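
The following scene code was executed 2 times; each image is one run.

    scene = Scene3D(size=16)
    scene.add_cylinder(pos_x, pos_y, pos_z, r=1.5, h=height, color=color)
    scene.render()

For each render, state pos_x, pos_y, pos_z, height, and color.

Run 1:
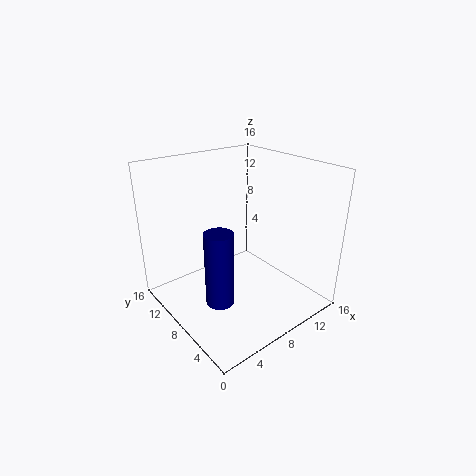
pos_x = 4
pos_y = 6
pos_z = 2.5
height = 8
color = 'navy'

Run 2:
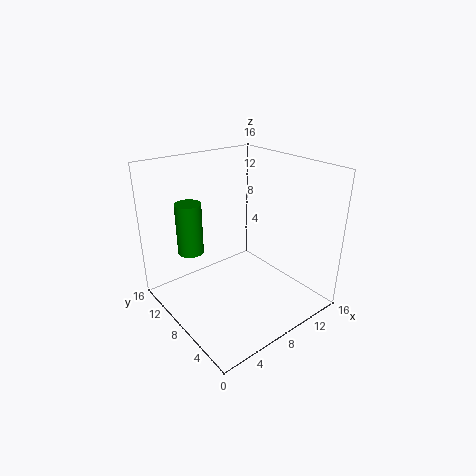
pos_x = 4.5
pos_y = 12.5
pos_z = 5.5
height = 6
color = 'green'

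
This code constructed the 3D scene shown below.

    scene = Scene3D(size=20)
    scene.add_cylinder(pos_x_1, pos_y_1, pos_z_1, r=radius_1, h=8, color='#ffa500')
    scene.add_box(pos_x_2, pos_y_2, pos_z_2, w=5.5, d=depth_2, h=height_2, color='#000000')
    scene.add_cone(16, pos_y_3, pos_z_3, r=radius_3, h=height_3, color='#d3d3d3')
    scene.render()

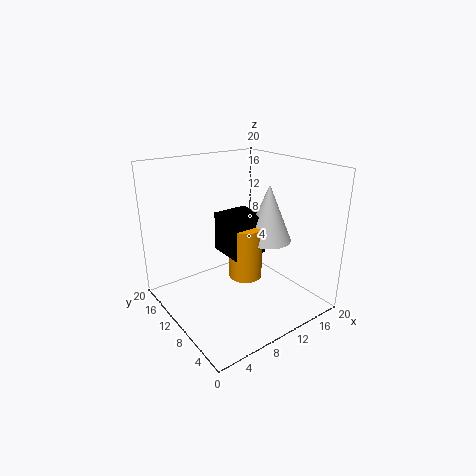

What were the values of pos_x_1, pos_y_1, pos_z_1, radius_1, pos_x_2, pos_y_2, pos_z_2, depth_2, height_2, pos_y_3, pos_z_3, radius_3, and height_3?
pos_x_1 = 12.5; pos_y_1 = 11.5; pos_z_1 = 2.5; radius_1 = 2.5; pos_x_2 = 10; pos_y_2 = 10.5; pos_z_2 = 6; depth_2 = 5.5; height_2 = 6; pos_y_3 = 10.5; pos_z_3 = 8; radius_3 = 3.5; height_3 = 8.5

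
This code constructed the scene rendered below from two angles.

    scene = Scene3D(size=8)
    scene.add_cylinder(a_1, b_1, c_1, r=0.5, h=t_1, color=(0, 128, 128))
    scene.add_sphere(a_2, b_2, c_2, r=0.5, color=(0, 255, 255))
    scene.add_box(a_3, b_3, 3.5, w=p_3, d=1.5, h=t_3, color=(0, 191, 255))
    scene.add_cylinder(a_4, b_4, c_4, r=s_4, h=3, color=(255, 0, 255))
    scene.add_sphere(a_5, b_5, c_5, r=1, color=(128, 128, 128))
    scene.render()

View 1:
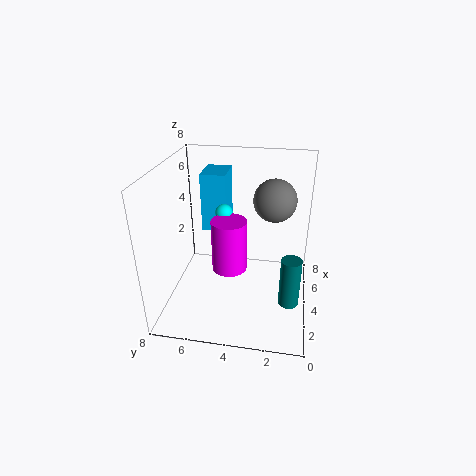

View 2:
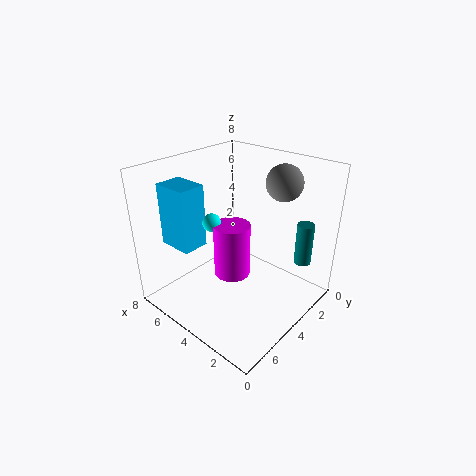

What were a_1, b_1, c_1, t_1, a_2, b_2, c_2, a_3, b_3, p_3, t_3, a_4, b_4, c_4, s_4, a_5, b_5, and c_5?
a_1 = 1.5, b_1 = 1, c_1 = 2, t_1 = 2.5, a_2 = 5, b_2 = 5, c_2 = 5, a_3 = 5.5, b_3 = 5, p_3 = 2, t_3 = 3.5, a_4 = 4, b_4 = 4.5, c_4 = 2, s_4 = 1, a_5 = 2.5, b_5 = 2, c_5 = 7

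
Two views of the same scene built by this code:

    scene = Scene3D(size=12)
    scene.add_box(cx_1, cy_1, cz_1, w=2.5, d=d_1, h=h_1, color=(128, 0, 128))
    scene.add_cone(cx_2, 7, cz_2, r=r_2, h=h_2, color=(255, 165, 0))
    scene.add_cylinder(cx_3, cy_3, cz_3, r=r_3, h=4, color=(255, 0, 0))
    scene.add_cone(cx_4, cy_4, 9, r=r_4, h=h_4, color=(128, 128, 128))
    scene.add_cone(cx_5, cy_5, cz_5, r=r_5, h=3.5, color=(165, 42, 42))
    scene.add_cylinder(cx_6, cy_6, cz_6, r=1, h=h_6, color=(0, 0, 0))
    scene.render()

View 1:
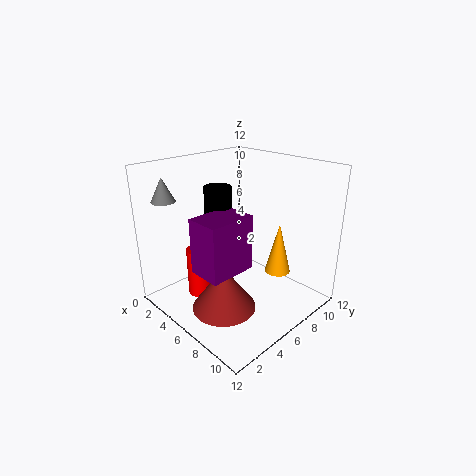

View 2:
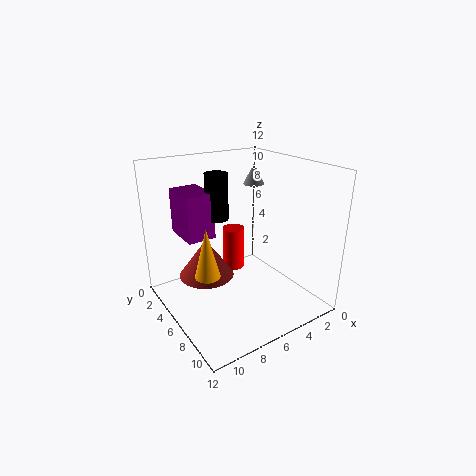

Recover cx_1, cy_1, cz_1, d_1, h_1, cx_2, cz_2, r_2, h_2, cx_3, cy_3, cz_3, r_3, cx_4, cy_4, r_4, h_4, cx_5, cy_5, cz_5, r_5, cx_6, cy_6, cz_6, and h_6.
cx_1 = 7, cy_1 = 0.5, cz_1 = 5.5, d_1 = 3.5, h_1 = 4, cx_2 = 9.5, cz_2 = 4, r_2 = 1, h_2 = 4, cx_3 = 4.5, cy_3 = 3, cz_3 = 1.5, r_3 = 1, cx_4 = 1.5, cy_4 = 2, r_4 = 1, h_4 = 2, cx_5 = 7.5, cy_5 = 3, cz_5 = 1.5, r_5 = 2.5, cx_6 = 6.5, cy_6 = 3.5, cz_6 = 7, h_6 = 4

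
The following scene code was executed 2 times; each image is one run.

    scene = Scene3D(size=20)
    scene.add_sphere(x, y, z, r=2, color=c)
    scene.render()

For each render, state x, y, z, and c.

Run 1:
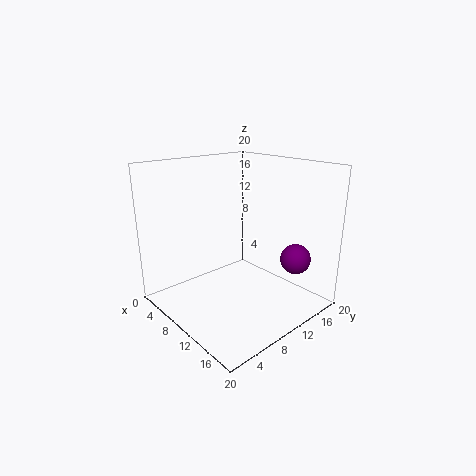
x = 17; y = 14; z = 8; c = 'purple'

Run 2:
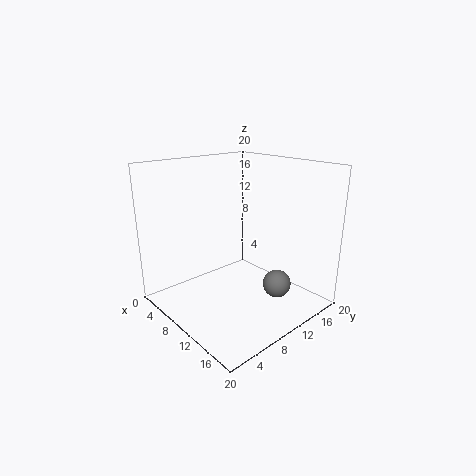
x = 14; y = 14; z = 3; c = 'gray'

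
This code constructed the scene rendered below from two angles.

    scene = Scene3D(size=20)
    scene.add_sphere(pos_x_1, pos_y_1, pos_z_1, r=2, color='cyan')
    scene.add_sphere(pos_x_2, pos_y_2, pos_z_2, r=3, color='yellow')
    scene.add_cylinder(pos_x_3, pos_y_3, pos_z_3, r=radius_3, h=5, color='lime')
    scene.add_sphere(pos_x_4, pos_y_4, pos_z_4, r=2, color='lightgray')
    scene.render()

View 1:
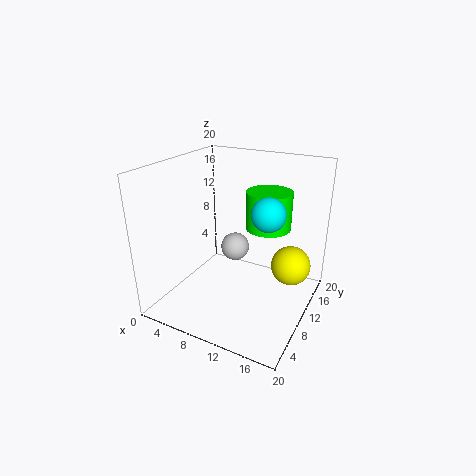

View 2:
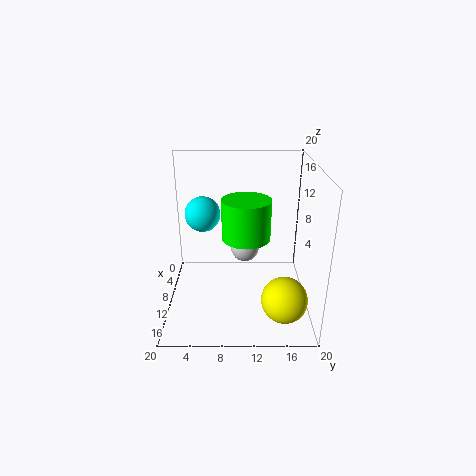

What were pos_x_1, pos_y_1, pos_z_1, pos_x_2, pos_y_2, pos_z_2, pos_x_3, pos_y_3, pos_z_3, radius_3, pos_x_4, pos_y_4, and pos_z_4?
pos_x_1 = 16, pos_y_1 = 6, pos_z_1 = 16, pos_x_2 = 16, pos_y_2 = 16, pos_z_2 = 4, pos_x_3 = 14, pos_y_3 = 11, pos_z_3 = 12, radius_3 = 3, pos_x_4 = 9, pos_y_4 = 11, pos_z_4 = 8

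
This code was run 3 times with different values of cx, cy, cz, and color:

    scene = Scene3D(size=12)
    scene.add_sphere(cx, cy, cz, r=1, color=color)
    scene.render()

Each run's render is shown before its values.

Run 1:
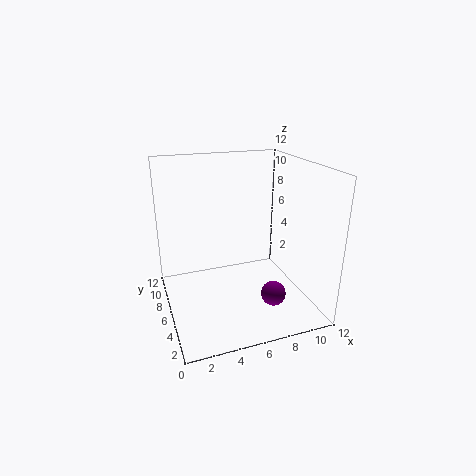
cx = 8
cy = 3
cz = 2
color = 'purple'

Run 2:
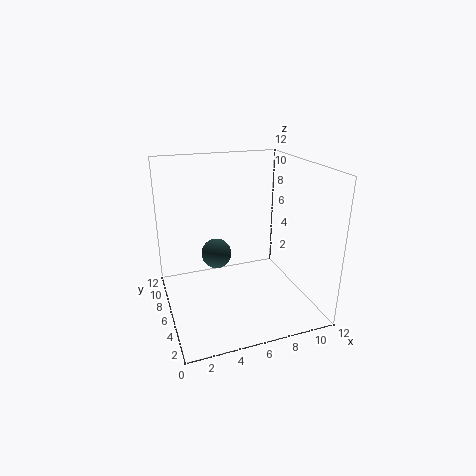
cx = 3
cy = 2
cz = 7
color = 'darkslategray'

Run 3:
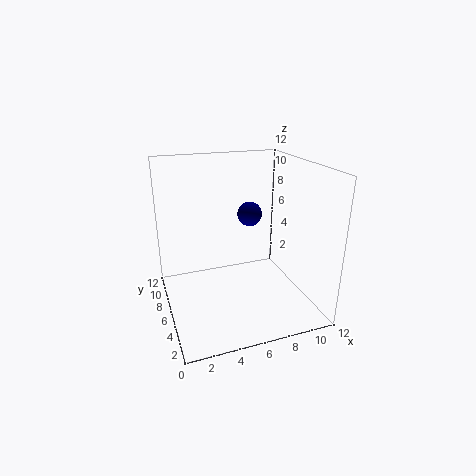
cx = 7
cy = 6
cz = 8
color = 'navy'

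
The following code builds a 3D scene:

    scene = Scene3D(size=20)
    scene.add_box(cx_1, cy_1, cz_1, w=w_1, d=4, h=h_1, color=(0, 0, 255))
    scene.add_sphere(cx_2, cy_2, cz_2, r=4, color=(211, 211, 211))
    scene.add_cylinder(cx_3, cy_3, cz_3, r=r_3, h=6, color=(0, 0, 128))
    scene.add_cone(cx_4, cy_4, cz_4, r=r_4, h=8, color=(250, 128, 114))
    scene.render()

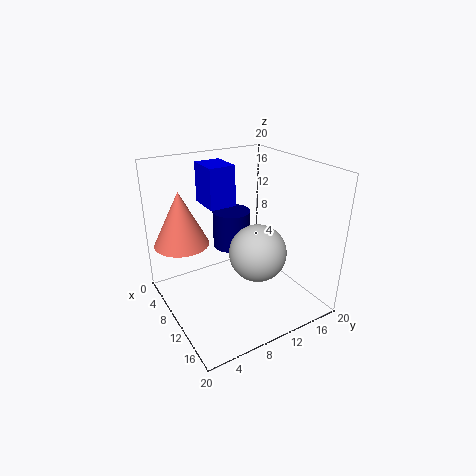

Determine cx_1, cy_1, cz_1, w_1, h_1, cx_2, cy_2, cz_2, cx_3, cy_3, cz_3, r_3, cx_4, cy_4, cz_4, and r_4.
cx_1 = 1, cy_1 = 8, cz_1 = 13, w_1 = 5, h_1 = 6, cx_2 = 12, cy_2 = 12, cz_2 = 8, cx_3 = 3, cy_3 = 13, cz_3 = 5, r_3 = 3, cx_4 = 4, cy_4 = 4, cz_4 = 8, r_4 = 4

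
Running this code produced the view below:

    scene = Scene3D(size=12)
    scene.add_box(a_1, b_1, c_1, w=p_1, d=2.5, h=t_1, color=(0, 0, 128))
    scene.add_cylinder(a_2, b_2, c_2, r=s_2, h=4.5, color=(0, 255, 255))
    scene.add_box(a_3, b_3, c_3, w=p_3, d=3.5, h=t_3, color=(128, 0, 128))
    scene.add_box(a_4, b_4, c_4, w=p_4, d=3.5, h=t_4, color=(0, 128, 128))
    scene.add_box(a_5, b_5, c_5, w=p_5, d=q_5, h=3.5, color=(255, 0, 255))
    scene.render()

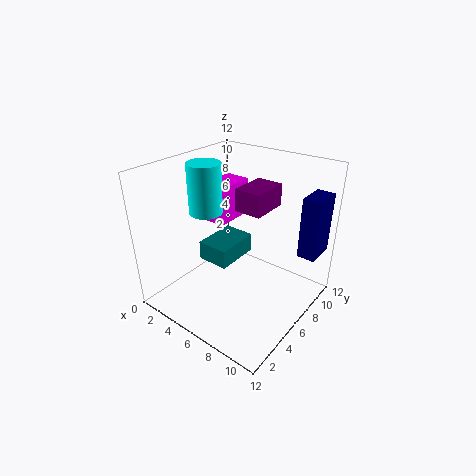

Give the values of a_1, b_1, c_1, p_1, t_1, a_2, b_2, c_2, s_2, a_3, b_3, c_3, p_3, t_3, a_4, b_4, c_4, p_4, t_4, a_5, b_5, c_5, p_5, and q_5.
a_1 = 10.5; b_1 = 8; c_1 = 5; p_1 = 1.5; t_1 = 5; a_2 = 2; b_2 = 6.5; c_2 = 7; s_2 = 1.5; a_3 = 4.5; b_3 = 7.5; c_3 = 7.5; p_3 = 2.5; t_3 = 2; a_4 = 4.5; b_4 = 3; c_4 = 5; p_4 = 2.5; t_4 = 1.5; a_5 = 0.5; b_5 = 7.5; c_5 = 5.5; p_5 = 2.5; q_5 = 4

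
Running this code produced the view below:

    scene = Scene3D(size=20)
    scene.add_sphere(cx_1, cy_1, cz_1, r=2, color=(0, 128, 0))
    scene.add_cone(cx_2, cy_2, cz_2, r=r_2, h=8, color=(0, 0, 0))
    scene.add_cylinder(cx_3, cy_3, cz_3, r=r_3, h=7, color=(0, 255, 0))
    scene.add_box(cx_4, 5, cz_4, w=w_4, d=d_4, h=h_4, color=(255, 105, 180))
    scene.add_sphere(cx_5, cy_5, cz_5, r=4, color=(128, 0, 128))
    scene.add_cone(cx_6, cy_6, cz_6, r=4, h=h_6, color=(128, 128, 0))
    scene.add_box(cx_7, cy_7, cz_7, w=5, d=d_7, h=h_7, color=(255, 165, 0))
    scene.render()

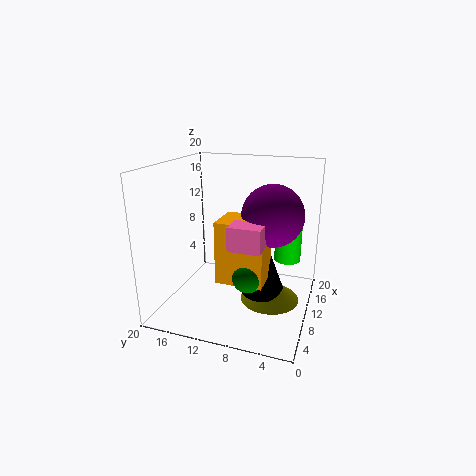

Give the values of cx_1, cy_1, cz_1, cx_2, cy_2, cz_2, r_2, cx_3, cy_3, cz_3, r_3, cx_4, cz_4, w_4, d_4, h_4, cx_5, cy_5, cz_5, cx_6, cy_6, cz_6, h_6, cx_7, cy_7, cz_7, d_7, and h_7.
cx_1 = 5; cy_1 = 7; cz_1 = 7; cx_2 = 9; cy_2 = 6; cz_2 = 3; r_2 = 3; cx_3 = 16; cy_3 = 4; cz_3 = 5; r_3 = 2; cx_4 = 3; cz_4 = 11; w_4 = 3; d_4 = 4; h_4 = 3; cx_5 = 9; cy_5 = 5; cz_5 = 14; cx_6 = 9; cy_6 = 5; cz_6 = 2; h_6 = 3; cx_7 = 4; cy_7 = 5; cz_7 = 6; d_7 = 6; h_7 = 8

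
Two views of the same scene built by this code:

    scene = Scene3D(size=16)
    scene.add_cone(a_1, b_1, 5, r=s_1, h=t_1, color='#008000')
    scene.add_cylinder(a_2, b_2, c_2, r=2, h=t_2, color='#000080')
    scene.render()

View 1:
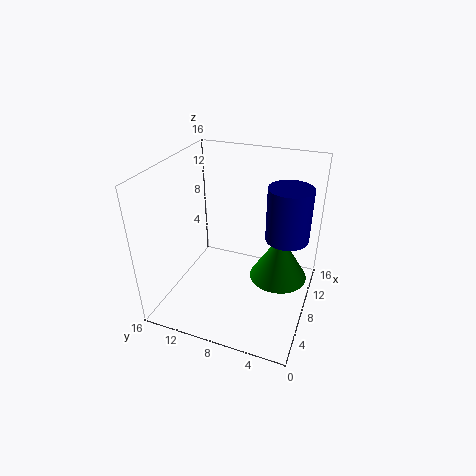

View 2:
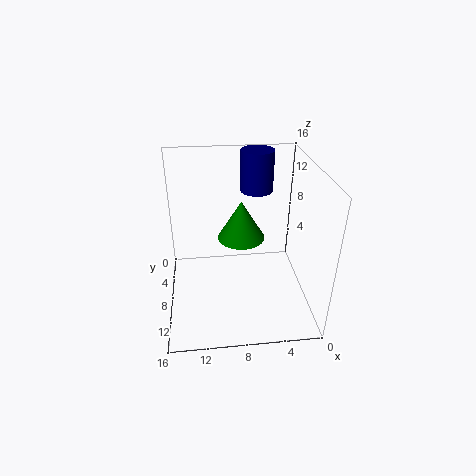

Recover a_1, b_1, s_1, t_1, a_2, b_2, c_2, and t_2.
a_1 = 7, b_1 = 3, s_1 = 3, t_1 = 5, a_2 = 5, b_2 = 2, c_2 = 11, t_2 = 5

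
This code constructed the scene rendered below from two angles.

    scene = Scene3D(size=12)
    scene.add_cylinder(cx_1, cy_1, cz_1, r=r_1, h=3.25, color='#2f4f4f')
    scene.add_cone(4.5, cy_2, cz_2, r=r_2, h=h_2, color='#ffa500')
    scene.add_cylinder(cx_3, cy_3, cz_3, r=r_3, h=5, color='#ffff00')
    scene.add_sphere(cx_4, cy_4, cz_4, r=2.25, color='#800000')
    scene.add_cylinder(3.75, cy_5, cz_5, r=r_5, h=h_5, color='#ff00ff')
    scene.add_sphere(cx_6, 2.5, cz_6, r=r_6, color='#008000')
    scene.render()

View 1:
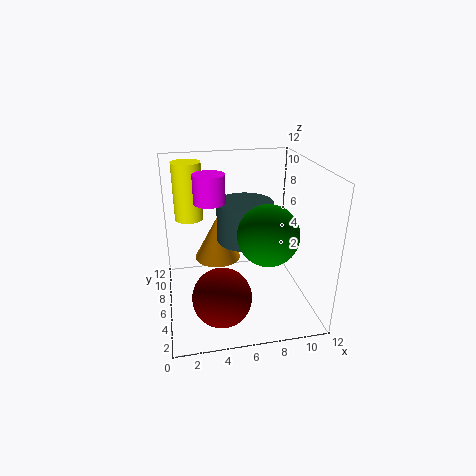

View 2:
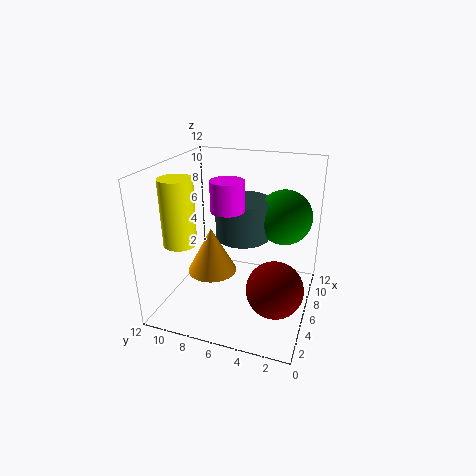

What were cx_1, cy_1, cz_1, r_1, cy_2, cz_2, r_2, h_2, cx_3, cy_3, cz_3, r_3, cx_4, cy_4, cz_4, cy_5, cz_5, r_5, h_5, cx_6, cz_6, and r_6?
cx_1 = 6.5, cy_1 = 5.75, cz_1 = 6, r_1 = 2.25, cy_2 = 7.75, cz_2 = 3.5, r_2 = 2, h_2 = 3.75, cx_3 = 2.25, cy_3 = 9.25, cz_3 = 6.75, r_3 = 1.25, cx_4 = 4, cy_4 = 2.25, cz_4 = 3, cy_5 = 6, cz_5 = 9.25, r_5 = 1.25, h_5 = 2.25, cx_6 = 7.5, cz_6 = 7.75, r_6 = 2.25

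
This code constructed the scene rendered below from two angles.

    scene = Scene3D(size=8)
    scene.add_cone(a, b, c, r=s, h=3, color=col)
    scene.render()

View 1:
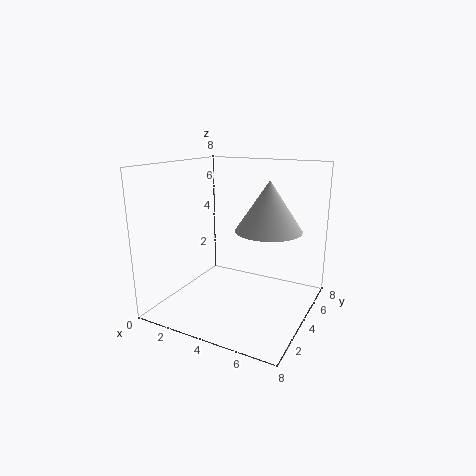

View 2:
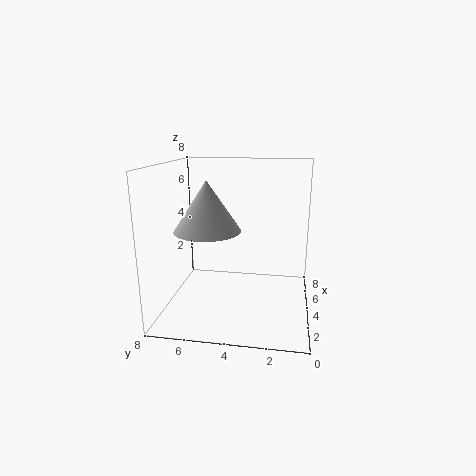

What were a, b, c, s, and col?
a = 5, b = 6, c = 4, s = 2, col = 'lightgray'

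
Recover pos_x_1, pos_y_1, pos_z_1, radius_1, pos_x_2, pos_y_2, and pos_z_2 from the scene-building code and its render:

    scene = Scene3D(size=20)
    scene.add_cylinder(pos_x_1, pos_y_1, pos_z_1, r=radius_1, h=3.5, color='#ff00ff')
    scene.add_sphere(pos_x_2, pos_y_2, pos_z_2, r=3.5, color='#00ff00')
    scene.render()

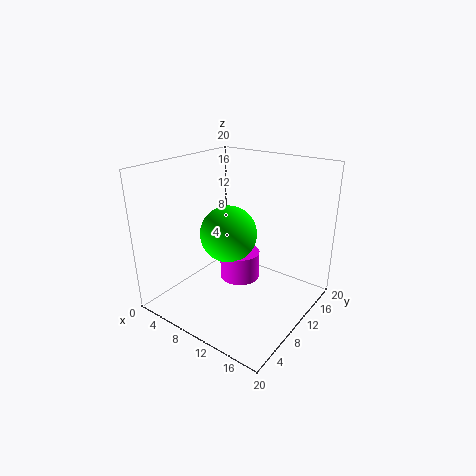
pos_x_1 = 12.5, pos_y_1 = 7, pos_z_1 = 6.5, radius_1 = 2.5, pos_x_2 = 11.5, pos_y_2 = 6, pos_z_2 = 12.5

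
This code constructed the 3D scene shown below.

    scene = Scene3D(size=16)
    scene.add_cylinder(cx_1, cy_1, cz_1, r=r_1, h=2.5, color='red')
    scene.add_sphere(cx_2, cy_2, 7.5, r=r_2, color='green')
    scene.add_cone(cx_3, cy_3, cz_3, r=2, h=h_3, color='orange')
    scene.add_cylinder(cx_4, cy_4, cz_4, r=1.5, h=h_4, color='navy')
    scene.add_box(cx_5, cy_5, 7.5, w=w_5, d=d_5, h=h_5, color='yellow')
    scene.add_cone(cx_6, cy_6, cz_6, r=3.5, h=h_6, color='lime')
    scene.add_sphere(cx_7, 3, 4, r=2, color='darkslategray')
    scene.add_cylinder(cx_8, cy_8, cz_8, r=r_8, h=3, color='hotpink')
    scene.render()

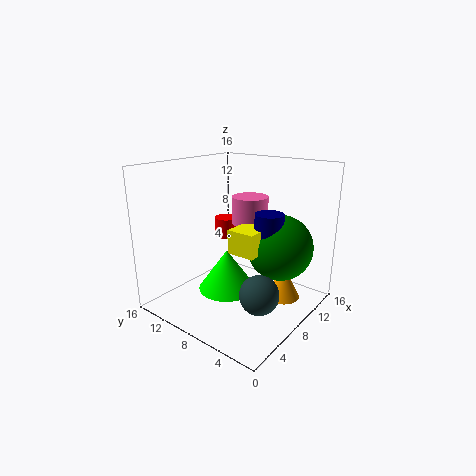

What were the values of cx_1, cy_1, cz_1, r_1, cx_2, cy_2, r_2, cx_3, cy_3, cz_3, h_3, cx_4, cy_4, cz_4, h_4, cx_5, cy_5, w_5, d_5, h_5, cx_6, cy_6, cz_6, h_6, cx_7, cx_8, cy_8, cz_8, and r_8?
cx_1 = 12, cy_1 = 13, cz_1 = 6, r_1 = 1.5, cx_2 = 9.5, cy_2 = 3.5, r_2 = 3.5, cx_3 = 11.5, cy_3 = 4, cz_3 = 0.5, h_3 = 4, cx_4 = 8, cy_4 = 4, cz_4 = 8.5, h_4 = 3, cx_5 = 5, cy_5 = 4, w_5 = 3.5, d_5 = 3, h_5 = 2.5, cx_6 = 9, cy_6 = 10.5, cz_6 = 0.5, h_6 = 5, cx_7 = 5, cx_8 = 9.5, cy_8 = 7.5, cz_8 = 9.5, r_8 = 2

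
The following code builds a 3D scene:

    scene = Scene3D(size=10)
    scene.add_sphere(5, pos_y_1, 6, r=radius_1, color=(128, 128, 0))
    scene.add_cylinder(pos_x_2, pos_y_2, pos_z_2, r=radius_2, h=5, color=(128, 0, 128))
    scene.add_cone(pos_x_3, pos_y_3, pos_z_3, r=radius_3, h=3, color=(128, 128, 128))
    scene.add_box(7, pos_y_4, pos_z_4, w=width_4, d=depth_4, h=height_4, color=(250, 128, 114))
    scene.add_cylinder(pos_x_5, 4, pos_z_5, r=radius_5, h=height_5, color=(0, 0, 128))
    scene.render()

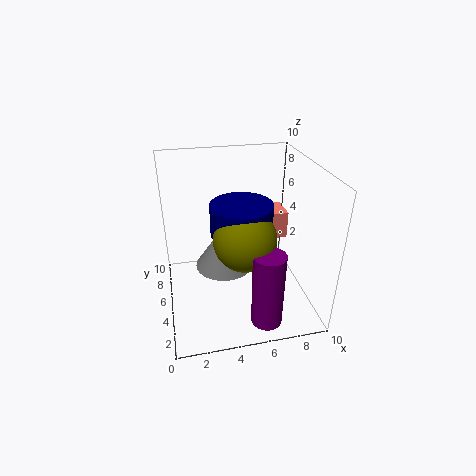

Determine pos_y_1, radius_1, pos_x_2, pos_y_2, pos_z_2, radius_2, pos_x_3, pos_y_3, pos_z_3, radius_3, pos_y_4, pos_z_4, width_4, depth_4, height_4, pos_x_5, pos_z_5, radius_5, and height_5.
pos_y_1 = 3; radius_1 = 2; pos_x_2 = 6; pos_y_2 = 1; pos_z_2 = 1; radius_2 = 1; pos_x_3 = 4; pos_y_3 = 5; pos_z_3 = 3; radius_3 = 2; pos_y_4 = 6; pos_z_4 = 4; width_4 = 2; depth_4 = 2; height_4 = 2; pos_x_5 = 5; pos_z_5 = 6; radius_5 = 2; height_5 = 2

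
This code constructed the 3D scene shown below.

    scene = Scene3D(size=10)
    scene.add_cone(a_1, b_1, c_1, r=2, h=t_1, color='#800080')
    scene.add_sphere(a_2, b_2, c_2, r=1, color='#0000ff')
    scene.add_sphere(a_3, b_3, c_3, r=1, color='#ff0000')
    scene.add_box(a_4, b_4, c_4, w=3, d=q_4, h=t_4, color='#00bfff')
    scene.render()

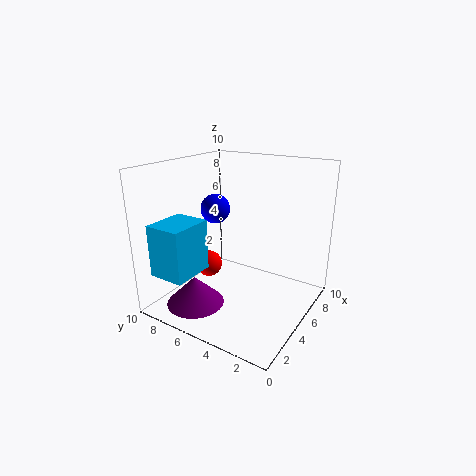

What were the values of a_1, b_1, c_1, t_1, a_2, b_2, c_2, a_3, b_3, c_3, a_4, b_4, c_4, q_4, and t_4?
a_1 = 2.5; b_1 = 7; c_1 = 0.5; t_1 = 2; a_2 = 4.5; b_2 = 6.5; c_2 = 7; a_3 = 5.5; b_3 = 8; c_3 = 2; a_4 = 0.5; b_4 = 6.5; c_4 = 3; q_4 = 2.5; t_4 = 3.5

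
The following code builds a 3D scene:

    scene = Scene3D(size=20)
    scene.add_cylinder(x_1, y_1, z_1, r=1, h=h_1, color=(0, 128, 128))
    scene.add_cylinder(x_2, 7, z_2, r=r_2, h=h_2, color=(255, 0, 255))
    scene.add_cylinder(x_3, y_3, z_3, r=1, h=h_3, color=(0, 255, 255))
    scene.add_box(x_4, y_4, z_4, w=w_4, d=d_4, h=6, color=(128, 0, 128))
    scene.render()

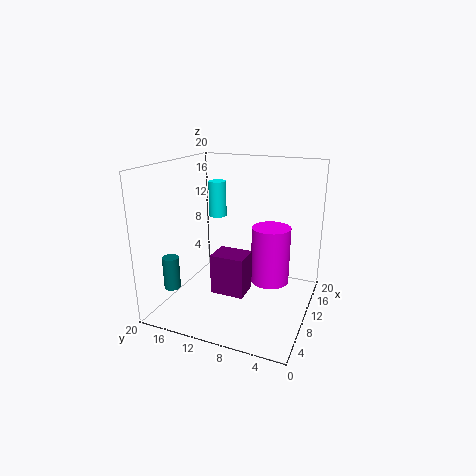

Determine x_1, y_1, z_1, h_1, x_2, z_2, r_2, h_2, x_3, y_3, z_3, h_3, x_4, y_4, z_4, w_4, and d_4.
x_1 = 1
y_1 = 15
z_1 = 6
h_1 = 4
x_2 = 16
z_2 = 1
r_2 = 3
h_2 = 9
x_3 = 4
y_3 = 10
z_3 = 15
h_3 = 4
x_4 = 9
y_4 = 9
z_4 = 1
w_4 = 4
d_4 = 5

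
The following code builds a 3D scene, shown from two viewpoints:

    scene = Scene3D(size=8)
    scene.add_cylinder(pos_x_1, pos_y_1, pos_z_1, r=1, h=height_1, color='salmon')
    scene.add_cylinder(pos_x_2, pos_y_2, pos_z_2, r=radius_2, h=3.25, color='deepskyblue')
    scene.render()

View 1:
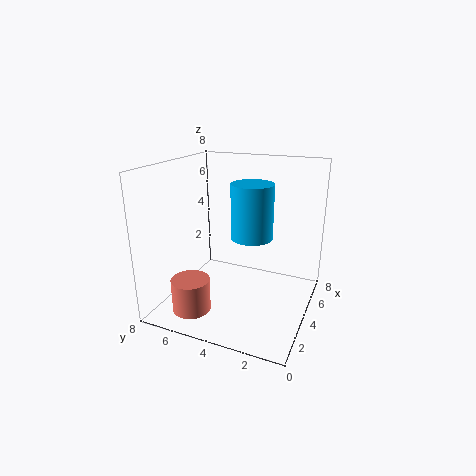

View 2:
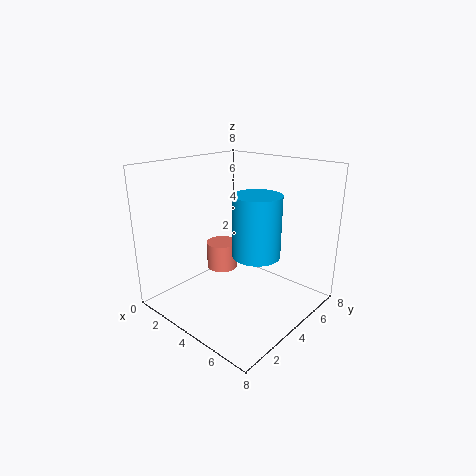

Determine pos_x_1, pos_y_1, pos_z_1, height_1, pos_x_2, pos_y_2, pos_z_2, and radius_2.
pos_x_1 = 1.25
pos_y_1 = 5.5
pos_z_1 = 0.75
height_1 = 1.75
pos_x_2 = 5.5
pos_y_2 = 3.75
pos_z_2 = 3.5
radius_2 = 1.25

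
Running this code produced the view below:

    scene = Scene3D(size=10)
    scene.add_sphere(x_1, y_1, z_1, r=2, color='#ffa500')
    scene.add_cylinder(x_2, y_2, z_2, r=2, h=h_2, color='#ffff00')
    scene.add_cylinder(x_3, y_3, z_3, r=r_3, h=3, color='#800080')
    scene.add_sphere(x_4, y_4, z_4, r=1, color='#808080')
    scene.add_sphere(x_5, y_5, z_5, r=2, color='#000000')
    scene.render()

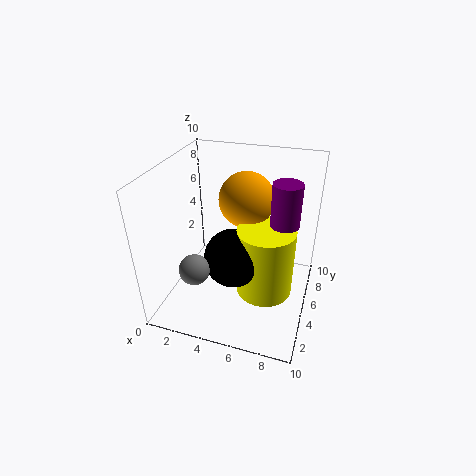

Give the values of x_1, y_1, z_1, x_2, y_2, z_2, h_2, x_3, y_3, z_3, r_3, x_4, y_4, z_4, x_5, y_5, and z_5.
x_1 = 5; y_1 = 7; z_1 = 7; x_2 = 7; y_2 = 5; z_2 = 1; h_2 = 5; x_3 = 8; y_3 = 6; z_3 = 6; r_3 = 1; x_4 = 3; y_4 = 2; z_4 = 4; x_5 = 5; y_5 = 4; z_5 = 4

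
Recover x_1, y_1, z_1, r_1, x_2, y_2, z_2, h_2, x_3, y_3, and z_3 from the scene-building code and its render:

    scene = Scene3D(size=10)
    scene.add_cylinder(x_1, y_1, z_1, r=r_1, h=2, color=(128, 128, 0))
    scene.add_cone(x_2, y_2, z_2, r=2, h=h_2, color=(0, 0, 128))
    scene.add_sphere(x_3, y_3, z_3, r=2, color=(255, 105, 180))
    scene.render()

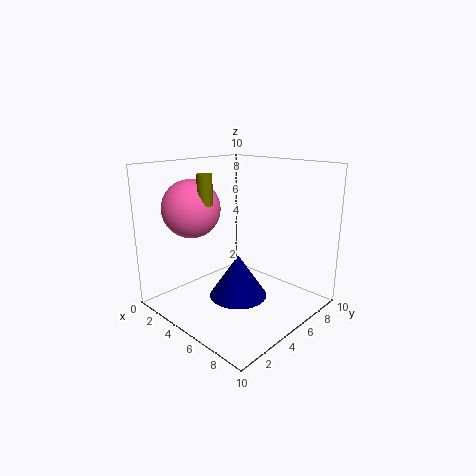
x_1 = 4
y_1 = 3
z_1 = 7.5
r_1 = 0.5
x_2 = 5.5
y_2 = 4.5
z_2 = 1
h_2 = 3
x_3 = 2.5
y_3 = 3
z_3 = 7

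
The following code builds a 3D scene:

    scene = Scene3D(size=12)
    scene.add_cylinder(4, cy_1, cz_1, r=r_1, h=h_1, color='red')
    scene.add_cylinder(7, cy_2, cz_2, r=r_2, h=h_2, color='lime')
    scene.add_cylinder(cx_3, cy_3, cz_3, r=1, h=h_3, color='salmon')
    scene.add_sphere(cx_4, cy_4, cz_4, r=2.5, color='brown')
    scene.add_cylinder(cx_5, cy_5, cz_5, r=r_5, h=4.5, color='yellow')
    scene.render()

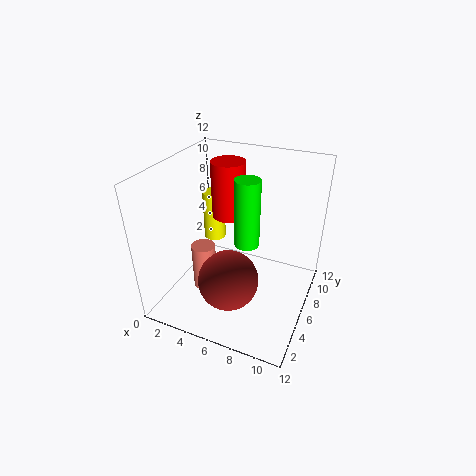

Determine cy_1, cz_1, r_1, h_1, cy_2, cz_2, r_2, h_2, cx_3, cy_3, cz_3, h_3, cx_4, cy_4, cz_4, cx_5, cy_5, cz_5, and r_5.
cy_1 = 8.5
cz_1 = 6.5
r_1 = 1.5
h_1 = 5
cy_2 = 5.5
cz_2 = 6
r_2 = 1
h_2 = 5.5
cx_3 = 3.5
cy_3 = 4.5
cz_3 = 1.5
h_3 = 4
cx_4 = 6
cy_4 = 4
cz_4 = 3
cx_5 = 2.5
cy_5 = 8.5
cz_5 = 4
r_5 = 1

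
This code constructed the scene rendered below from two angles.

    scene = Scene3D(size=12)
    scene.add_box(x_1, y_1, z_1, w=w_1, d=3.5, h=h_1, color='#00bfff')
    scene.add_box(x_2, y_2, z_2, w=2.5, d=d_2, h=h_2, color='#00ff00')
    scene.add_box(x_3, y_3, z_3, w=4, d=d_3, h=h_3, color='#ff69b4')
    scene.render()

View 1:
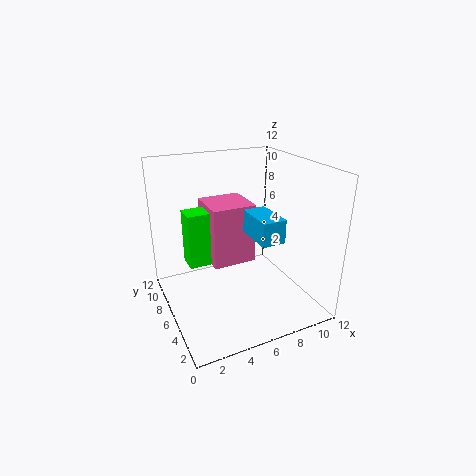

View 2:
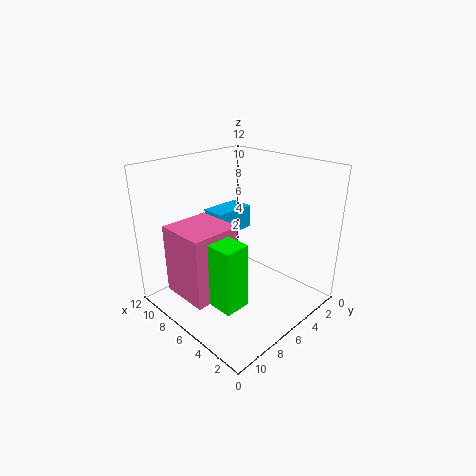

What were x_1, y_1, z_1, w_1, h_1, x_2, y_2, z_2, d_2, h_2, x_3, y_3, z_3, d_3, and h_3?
x_1 = 7, y_1 = 3.5, z_1 = 6, w_1 = 2, h_1 = 2, x_2 = 2.5, y_2 = 8.5, z_2 = 2.5, d_2 = 2, h_2 = 5, x_3 = 4.5, y_3 = 7.5, z_3 = 2.5, d_3 = 4, h_3 = 5.5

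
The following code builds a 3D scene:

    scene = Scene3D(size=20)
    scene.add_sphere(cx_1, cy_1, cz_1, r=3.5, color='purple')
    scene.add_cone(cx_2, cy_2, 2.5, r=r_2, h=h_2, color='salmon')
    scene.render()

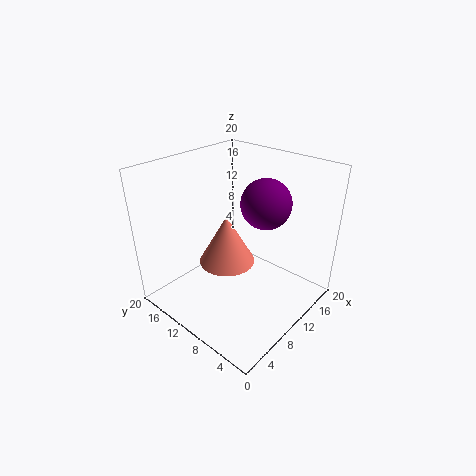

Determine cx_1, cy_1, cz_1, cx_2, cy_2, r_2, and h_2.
cx_1 = 13.5
cy_1 = 8
cz_1 = 14.5
cx_2 = 13
cy_2 = 15
r_2 = 4.5
h_2 = 8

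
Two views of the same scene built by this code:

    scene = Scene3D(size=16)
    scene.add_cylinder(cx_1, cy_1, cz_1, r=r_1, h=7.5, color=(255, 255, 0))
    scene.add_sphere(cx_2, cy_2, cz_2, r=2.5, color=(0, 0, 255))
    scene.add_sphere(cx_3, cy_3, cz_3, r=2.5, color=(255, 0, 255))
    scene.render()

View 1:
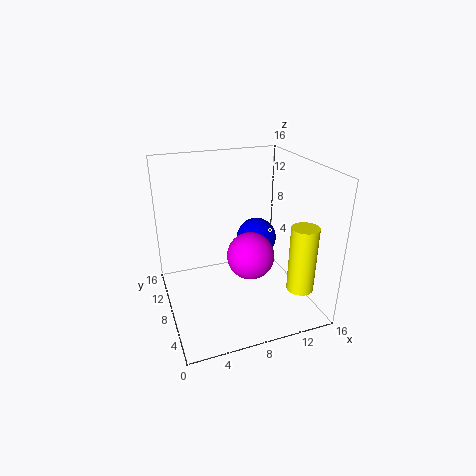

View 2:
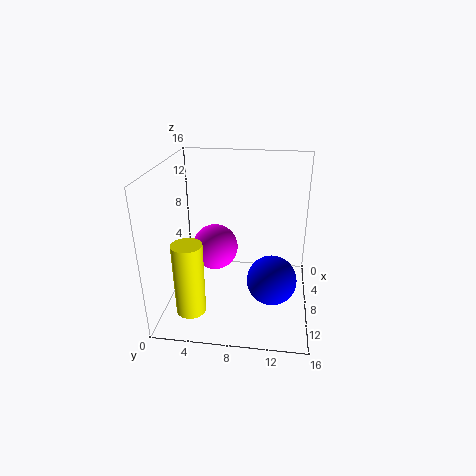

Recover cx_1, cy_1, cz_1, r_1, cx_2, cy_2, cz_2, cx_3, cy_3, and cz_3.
cx_1 = 14, cy_1 = 4, cz_1 = 2.5, r_1 = 1.5, cx_2 = 12, cy_2 = 12, cz_2 = 5.5, cx_3 = 8.5, cy_3 = 5.5, cz_3 = 7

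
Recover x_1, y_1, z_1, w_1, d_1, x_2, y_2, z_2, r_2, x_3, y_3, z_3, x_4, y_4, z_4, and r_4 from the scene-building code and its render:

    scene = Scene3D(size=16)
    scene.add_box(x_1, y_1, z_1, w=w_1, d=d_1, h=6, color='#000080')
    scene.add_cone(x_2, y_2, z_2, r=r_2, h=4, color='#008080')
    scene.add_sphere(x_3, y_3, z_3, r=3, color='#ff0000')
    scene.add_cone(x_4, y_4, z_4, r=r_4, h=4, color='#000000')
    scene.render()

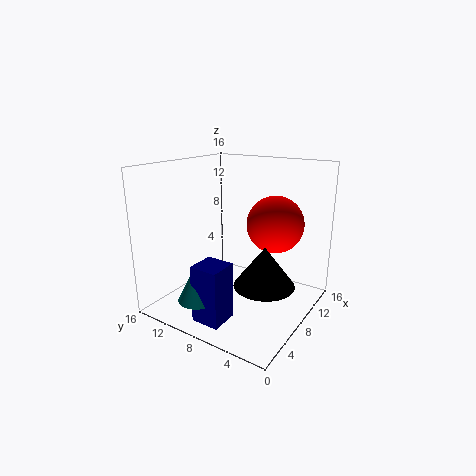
x_1 = 1; y_1 = 6; z_1 = 1; w_1 = 3; d_1 = 3; x_2 = 2; y_2 = 9; z_2 = 3; r_2 = 2; x_3 = 9; y_3 = 4; z_3 = 10; x_4 = 5; y_4 = 3; z_4 = 5; r_4 = 3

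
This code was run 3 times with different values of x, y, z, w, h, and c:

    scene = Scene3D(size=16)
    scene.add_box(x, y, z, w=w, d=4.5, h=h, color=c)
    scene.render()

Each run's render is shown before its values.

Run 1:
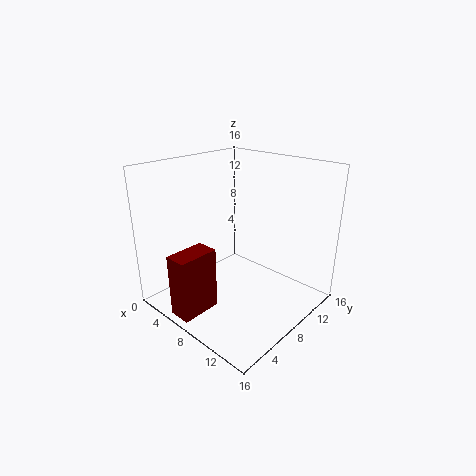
x = 5, y = 0.5, z = 0.5, w = 2.5, h = 7, c = 'maroon'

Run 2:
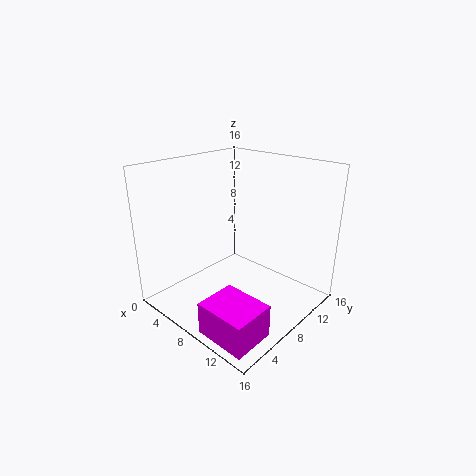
x = 9.5, y = 0.5, z = 0.5, w = 5.5, h = 3.5, c = 'magenta'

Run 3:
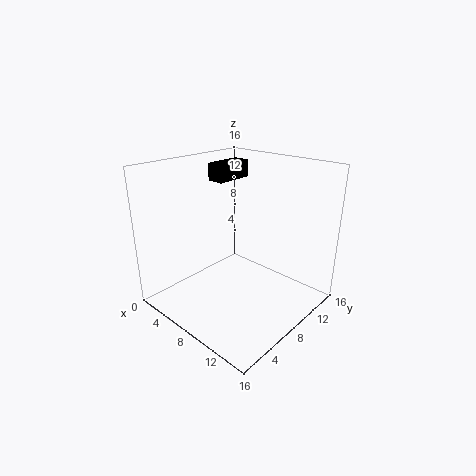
x = 3, y = 8.5, z = 13.5, w = 2, h = 2, c = 'black'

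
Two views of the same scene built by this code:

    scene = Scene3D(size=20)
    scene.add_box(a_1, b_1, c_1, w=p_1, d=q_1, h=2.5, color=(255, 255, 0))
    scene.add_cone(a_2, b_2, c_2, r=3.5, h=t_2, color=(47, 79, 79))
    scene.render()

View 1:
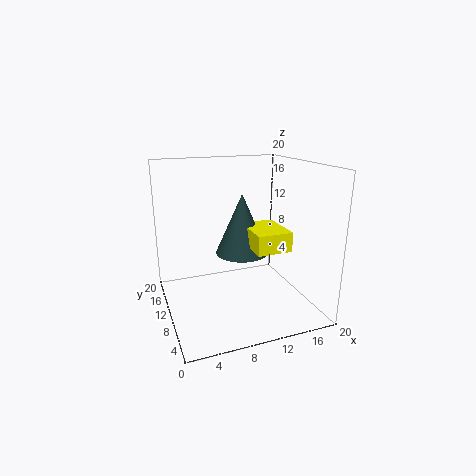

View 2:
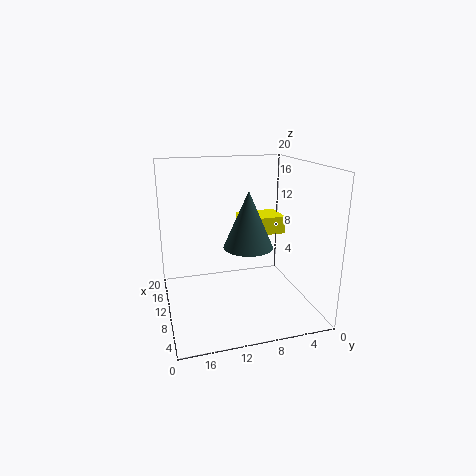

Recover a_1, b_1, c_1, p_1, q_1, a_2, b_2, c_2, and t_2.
a_1 = 10; b_1 = 3; c_1 = 10; p_1 = 4.5; q_1 = 6; a_2 = 10; b_2 = 8.5; c_2 = 8.5; t_2 = 8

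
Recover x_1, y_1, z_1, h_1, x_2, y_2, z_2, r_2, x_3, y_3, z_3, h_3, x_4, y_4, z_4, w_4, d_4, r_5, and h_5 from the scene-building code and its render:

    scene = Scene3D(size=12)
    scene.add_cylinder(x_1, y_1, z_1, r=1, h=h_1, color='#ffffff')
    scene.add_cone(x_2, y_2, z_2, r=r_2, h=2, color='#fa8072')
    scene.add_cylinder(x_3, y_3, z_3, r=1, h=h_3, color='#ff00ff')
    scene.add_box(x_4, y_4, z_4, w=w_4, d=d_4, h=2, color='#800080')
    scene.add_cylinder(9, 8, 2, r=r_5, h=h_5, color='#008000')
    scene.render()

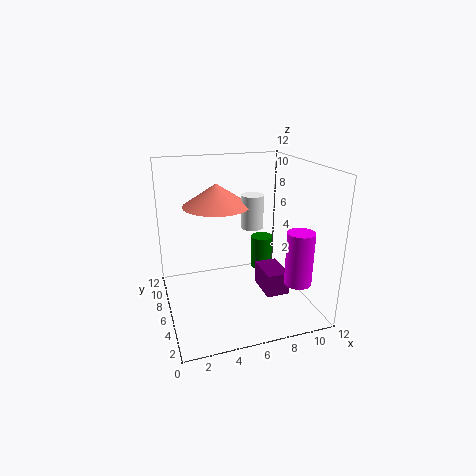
x_1 = 8, y_1 = 8, z_1 = 6, h_1 = 3, x_2 = 5, y_2 = 9, z_2 = 8, r_2 = 3, x_3 = 9, y_3 = 1, z_3 = 4, h_3 = 4, x_4 = 8, y_4 = 4, z_4 = 1, w_4 = 2, d_4 = 3, r_5 = 1, h_5 = 3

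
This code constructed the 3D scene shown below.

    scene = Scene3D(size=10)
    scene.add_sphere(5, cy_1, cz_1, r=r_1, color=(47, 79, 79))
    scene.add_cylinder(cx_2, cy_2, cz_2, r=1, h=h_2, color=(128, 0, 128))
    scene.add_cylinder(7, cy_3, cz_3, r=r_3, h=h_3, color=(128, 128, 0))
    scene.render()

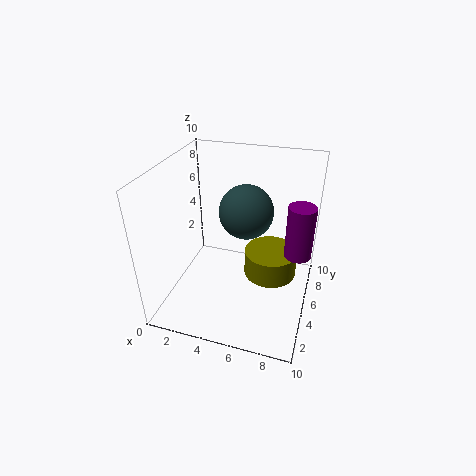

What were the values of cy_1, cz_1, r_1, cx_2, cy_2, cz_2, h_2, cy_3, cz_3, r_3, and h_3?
cy_1 = 7; cz_1 = 6; r_1 = 2; cx_2 = 9; cy_2 = 7; cz_2 = 3; h_2 = 4; cy_3 = 7; cz_3 = 1; r_3 = 2; h_3 = 2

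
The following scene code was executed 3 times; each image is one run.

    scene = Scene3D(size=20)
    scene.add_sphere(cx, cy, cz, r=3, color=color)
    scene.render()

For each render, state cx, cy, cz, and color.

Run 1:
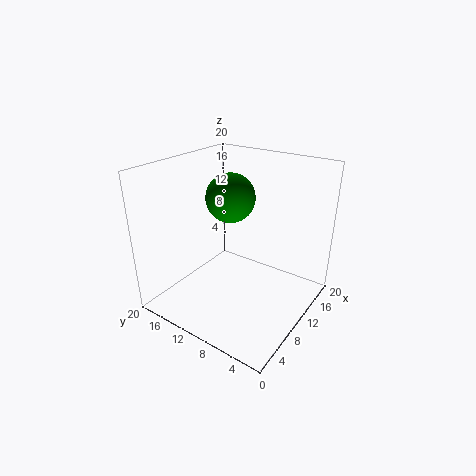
cx = 7; cy = 9; cz = 17; color = 'green'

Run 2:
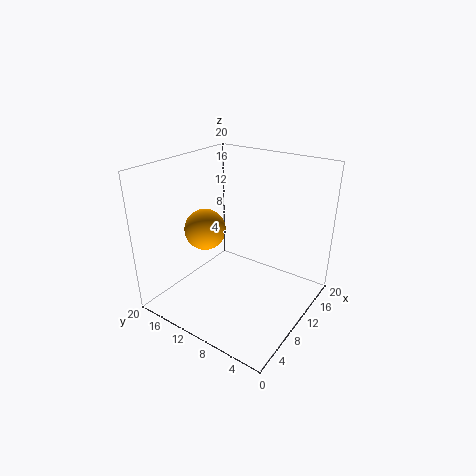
cx = 9.5; cy = 15.5; cz = 10; color = 'orange'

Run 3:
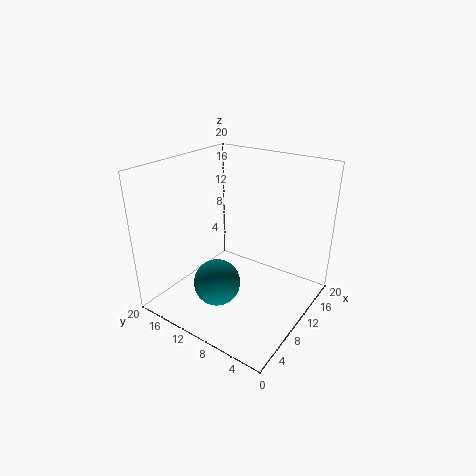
cx = 4.5; cy = 9.5; cz = 6; color = 'teal'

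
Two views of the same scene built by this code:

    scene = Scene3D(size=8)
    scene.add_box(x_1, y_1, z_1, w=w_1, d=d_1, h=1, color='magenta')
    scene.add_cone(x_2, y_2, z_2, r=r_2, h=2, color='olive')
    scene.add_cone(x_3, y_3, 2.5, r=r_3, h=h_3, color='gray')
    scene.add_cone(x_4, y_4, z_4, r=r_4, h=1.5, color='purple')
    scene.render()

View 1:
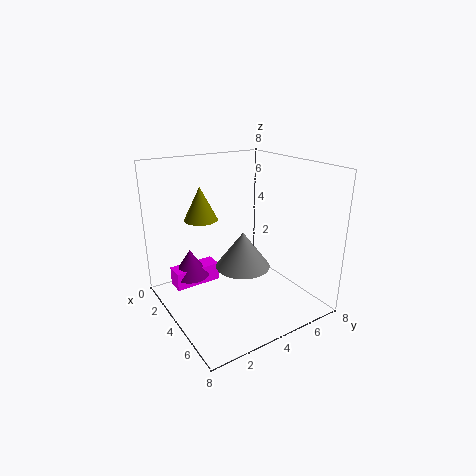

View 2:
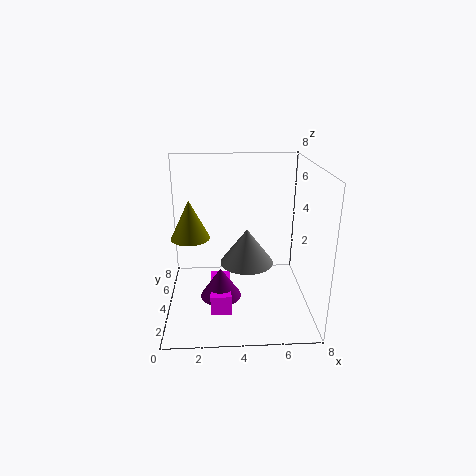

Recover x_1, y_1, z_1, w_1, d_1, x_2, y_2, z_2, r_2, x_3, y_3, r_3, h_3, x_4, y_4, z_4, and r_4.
x_1 = 2.5; y_1 = 0.5; z_1 = 1.5; w_1 = 1; d_1 = 2.5; x_2 = 1.5; y_2 = 3; z_2 = 4.5; r_2 = 1; x_3 = 4.5; y_3 = 4; r_3 = 1.5; h_3 = 2; x_4 = 3; y_4 = 1.5; z_4 = 2; r_4 = 1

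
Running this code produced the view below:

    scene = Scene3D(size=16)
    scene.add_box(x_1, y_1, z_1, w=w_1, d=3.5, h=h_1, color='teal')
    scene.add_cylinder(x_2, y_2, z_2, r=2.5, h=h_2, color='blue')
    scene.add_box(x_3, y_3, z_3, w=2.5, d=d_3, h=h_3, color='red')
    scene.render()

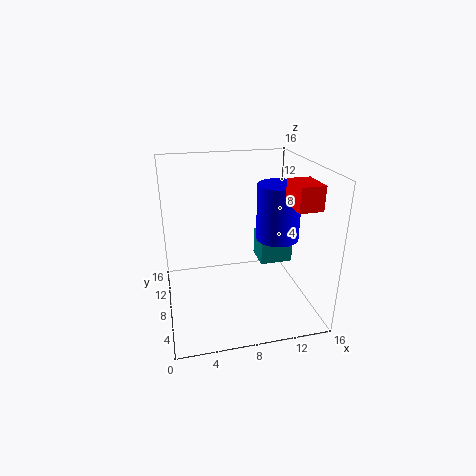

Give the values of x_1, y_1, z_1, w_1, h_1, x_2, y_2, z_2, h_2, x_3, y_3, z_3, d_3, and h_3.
x_1 = 11.5; y_1 = 10; z_1 = 3; w_1 = 4; h_1 = 3.5; x_2 = 13; y_2 = 9; z_2 = 7; h_2 = 6.5; x_3 = 12.5; y_3 = 2.5; z_3 = 12.5; d_3 = 3.5; h_3 = 2.5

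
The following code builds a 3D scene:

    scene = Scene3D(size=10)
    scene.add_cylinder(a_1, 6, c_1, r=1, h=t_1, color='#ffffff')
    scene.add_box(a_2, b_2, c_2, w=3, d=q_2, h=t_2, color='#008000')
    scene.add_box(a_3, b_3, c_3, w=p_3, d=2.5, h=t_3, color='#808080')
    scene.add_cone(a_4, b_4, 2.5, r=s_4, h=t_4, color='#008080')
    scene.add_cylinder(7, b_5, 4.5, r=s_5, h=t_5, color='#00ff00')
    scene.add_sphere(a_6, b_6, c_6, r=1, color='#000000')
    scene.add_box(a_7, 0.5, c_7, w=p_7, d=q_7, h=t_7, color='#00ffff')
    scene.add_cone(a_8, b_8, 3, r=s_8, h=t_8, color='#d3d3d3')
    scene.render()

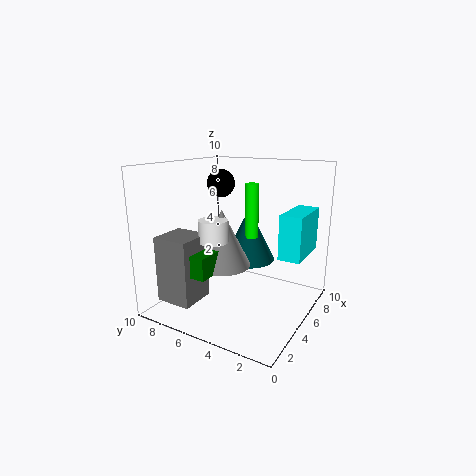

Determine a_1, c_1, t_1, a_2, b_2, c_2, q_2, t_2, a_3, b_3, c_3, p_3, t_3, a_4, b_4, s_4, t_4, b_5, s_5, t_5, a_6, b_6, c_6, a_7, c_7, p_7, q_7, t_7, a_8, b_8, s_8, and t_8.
a_1 = 3.5; c_1 = 5; t_1 = 1.5; a_2 = 1.5; b_2 = 5.5; c_2 = 3; q_2 = 2.5; t_2 = 1.5; a_3 = 1; b_3 = 6.5; c_3 = 1; p_3 = 2.5; t_3 = 4.5; a_4 = 7.5; b_4 = 5.5; s_4 = 2; t_4 = 4; b_5 = 5; s_5 = 0.5; t_5 = 4; a_6 = 6; b_6 = 7; c_6 = 8.5; a_7 = 5; c_7 = 4; p_7 = 3.5; q_7 = 1.5; t_7 = 3; a_8 = 4.5; b_8 = 6; s_8 = 2; t_8 = 4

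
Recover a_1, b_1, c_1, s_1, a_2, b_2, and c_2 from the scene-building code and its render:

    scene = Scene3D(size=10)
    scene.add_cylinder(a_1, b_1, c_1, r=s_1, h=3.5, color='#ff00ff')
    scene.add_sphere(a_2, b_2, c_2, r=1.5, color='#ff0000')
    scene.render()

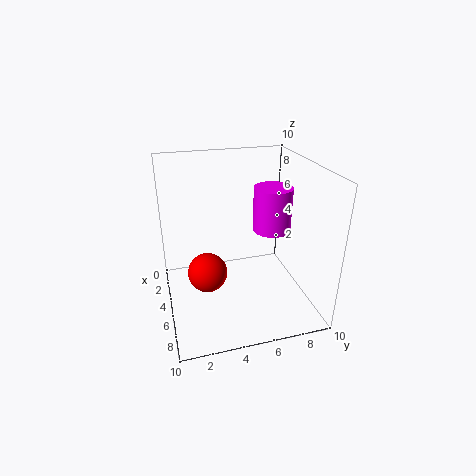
a_1 = 2.5
b_1 = 8.5
c_1 = 4
s_1 = 1.5
a_2 = 3.5
b_2 = 3
c_2 = 1.5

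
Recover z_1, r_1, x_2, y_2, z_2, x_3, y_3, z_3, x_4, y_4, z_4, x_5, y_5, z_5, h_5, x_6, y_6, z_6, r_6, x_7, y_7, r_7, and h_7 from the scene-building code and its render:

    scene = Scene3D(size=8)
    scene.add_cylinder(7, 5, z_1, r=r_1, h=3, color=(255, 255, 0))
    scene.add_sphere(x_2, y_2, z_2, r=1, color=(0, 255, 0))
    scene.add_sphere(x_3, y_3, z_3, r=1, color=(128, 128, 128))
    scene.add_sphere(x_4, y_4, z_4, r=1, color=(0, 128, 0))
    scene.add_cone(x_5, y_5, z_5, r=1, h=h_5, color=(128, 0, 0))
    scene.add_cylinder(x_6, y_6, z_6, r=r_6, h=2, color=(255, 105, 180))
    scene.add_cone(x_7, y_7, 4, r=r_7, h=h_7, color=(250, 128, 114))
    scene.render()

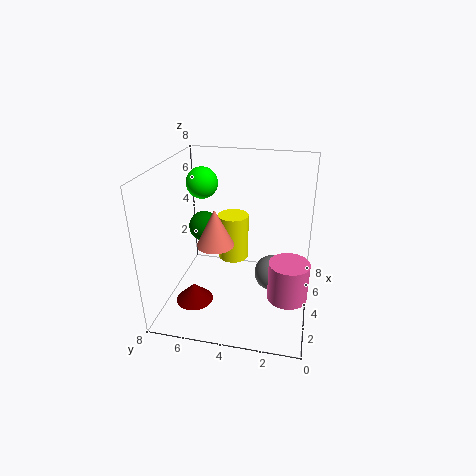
z_1 = 1; r_1 = 1; x_2 = 7; y_2 = 7; z_2 = 6; x_3 = 4; y_3 = 2; z_3 = 2; x_4 = 7; y_4 = 7; z_4 = 3; x_5 = 2; y_5 = 6; z_5 = 1; h_5 = 1; x_6 = 2; y_6 = 1; z_6 = 2; r_6 = 1; x_7 = 3; y_7 = 5; r_7 = 1; h_7 = 2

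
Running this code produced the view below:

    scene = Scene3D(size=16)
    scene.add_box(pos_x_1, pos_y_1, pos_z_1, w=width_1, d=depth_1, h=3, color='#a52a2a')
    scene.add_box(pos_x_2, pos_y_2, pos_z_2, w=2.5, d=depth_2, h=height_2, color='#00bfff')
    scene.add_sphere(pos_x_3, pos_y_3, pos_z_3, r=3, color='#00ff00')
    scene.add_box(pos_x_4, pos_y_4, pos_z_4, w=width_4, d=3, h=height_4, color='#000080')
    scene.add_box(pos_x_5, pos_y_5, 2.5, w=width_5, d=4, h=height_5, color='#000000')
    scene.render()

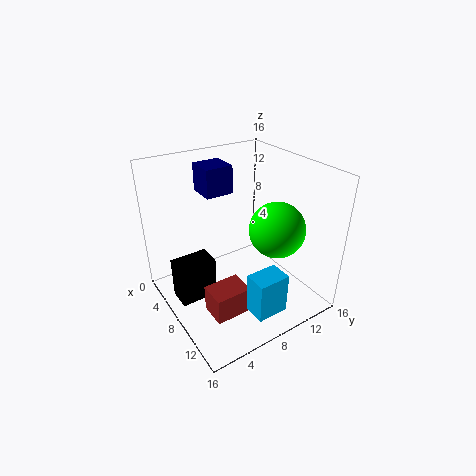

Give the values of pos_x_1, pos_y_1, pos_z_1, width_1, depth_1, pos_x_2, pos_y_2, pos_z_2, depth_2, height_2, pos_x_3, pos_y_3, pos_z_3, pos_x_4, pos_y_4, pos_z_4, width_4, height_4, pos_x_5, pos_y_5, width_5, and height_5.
pos_x_1 = 9
pos_y_1 = 3
pos_z_1 = 1
width_1 = 3
depth_1 = 4
pos_x_2 = 12
pos_y_2 = 6.5
pos_z_2 = 1.5
depth_2 = 3.5
height_2 = 4.5
pos_x_3 = 11
pos_y_3 = 11
pos_z_3 = 9.5
pos_x_4 = 4
pos_y_4 = 5
pos_z_4 = 13
width_4 = 3
height_4 = 3
pos_x_5 = 6.5
pos_y_5 = 0.5
width_5 = 2.5
height_5 = 4.5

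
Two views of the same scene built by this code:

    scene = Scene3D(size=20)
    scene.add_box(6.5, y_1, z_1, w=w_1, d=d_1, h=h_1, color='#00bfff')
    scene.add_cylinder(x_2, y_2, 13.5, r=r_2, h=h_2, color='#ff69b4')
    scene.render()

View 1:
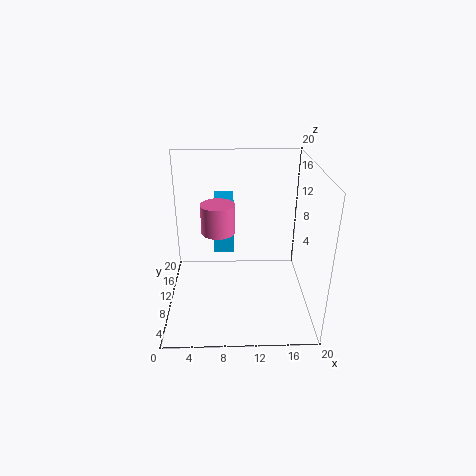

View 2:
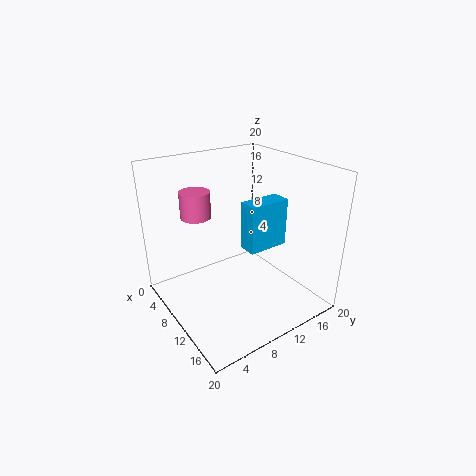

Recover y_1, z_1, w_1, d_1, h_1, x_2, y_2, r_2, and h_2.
y_1 = 13, z_1 = 6, w_1 = 3, d_1 = 6.5, h_1 = 7.5, x_2 = 7.5, y_2 = 5, r_2 = 2, h_2 = 3.5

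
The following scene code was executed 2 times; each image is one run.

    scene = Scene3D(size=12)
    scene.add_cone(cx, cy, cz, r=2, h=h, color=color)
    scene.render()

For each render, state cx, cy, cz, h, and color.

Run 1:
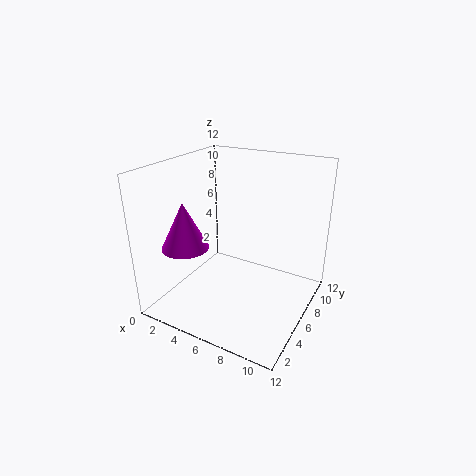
cx = 2, cy = 4, cz = 5, h = 4, color = 'magenta'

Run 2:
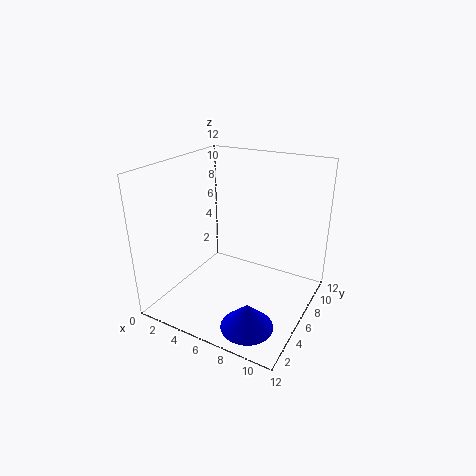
cx = 9, cy = 2, cz = 1, h = 2, color = 'blue'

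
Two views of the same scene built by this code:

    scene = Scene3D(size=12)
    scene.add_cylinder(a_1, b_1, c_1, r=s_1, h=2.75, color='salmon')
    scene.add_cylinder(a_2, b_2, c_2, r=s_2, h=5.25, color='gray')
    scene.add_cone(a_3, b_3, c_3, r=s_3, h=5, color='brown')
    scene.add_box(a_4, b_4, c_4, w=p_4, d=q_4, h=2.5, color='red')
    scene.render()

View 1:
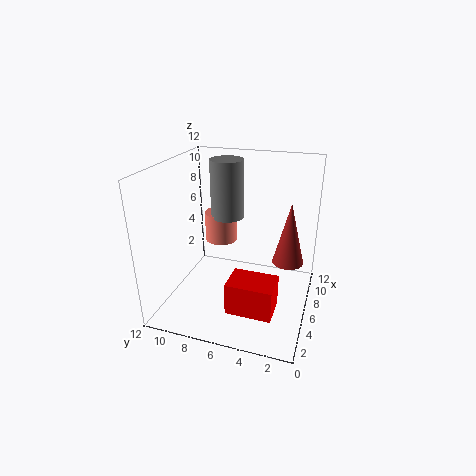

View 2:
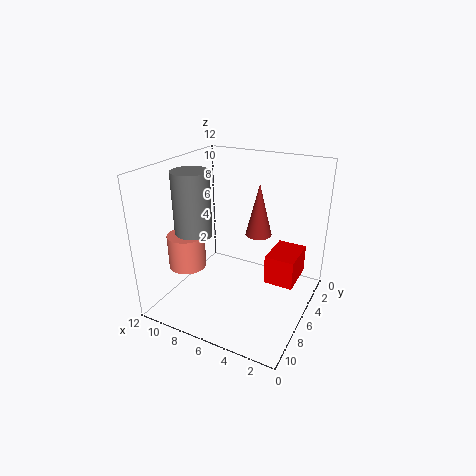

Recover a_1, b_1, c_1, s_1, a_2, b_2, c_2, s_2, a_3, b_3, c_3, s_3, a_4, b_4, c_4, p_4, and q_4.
a_1 = 9.25, b_1 = 8.75, c_1 = 4, s_1 = 1.5, a_2 = 9, b_2 = 8, c_2 = 6.5, s_2 = 1.5, a_3 = 6, b_3 = 1.75, c_3 = 4.5, s_3 = 1.25, a_4 = 1.25, b_4 = 2, c_4 = 2, p_4 = 2.5, q_4 = 3.5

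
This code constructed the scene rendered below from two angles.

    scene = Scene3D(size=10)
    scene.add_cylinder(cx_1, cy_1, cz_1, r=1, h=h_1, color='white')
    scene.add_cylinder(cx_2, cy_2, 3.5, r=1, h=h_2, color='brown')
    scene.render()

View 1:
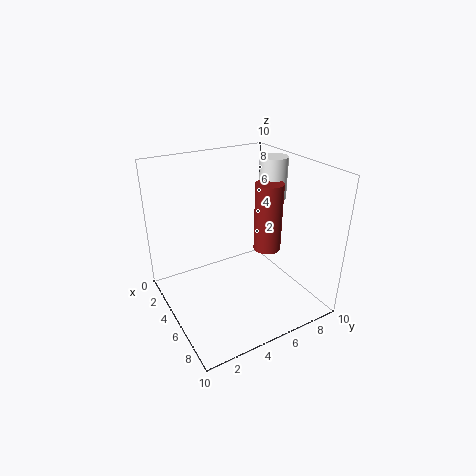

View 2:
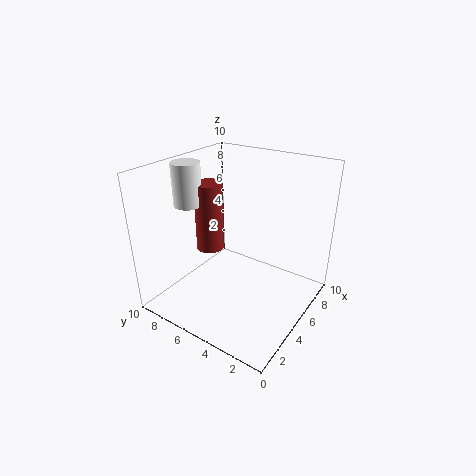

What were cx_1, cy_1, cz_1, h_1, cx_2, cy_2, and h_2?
cx_1 = 4, cy_1 = 8.5, cz_1 = 7, h_1 = 3, cx_2 = 5, cy_2 = 7.5, h_2 = 5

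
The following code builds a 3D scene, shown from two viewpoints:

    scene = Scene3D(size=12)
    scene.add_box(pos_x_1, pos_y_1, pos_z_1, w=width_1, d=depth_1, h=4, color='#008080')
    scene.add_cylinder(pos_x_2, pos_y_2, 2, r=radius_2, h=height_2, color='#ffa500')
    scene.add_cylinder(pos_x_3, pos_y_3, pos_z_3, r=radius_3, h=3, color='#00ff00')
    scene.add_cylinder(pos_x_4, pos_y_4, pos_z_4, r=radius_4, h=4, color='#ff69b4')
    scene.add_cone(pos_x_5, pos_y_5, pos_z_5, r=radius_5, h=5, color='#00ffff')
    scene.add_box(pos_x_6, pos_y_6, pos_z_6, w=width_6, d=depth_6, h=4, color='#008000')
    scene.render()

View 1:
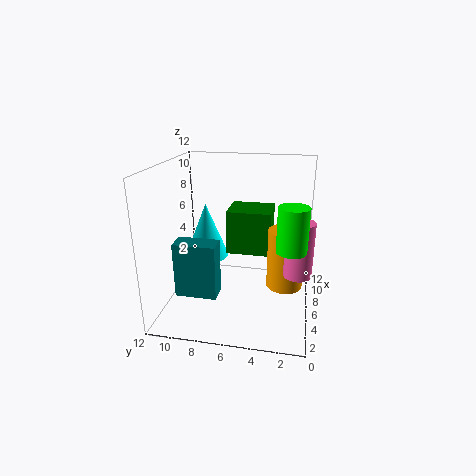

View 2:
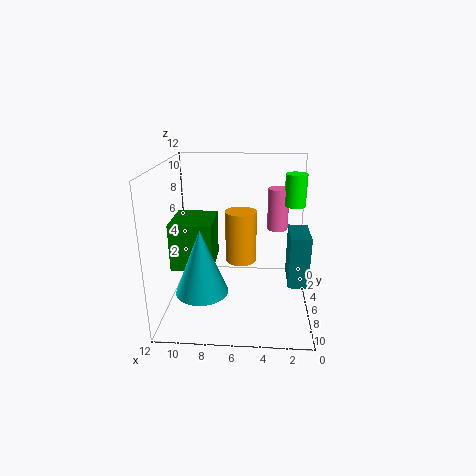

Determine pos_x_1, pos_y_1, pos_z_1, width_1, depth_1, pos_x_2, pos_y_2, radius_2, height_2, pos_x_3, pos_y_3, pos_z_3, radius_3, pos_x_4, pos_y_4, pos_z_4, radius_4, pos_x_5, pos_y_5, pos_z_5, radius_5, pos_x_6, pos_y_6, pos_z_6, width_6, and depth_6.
pos_x_1 = 0.5, pos_y_1 = 6.5, pos_z_1 = 3.5, width_1 = 1.5, depth_1 = 3, pos_x_2 = 6, pos_y_2 = 2, radius_2 = 1.5, height_2 = 5, pos_x_3 = 1, pos_y_3 = 1.5, pos_z_3 = 7.5, radius_3 = 1, pos_x_4 = 2.5, pos_y_4 = 1, pos_z_4 = 5, radius_4 = 1, pos_x_5 = 8.5, pos_y_5 = 9.5, pos_z_5 = 3, radius_5 = 2, pos_x_6 = 8, pos_y_6 = 3.5, pos_z_6 = 3.5, width_6 = 3.5, depth_6 = 4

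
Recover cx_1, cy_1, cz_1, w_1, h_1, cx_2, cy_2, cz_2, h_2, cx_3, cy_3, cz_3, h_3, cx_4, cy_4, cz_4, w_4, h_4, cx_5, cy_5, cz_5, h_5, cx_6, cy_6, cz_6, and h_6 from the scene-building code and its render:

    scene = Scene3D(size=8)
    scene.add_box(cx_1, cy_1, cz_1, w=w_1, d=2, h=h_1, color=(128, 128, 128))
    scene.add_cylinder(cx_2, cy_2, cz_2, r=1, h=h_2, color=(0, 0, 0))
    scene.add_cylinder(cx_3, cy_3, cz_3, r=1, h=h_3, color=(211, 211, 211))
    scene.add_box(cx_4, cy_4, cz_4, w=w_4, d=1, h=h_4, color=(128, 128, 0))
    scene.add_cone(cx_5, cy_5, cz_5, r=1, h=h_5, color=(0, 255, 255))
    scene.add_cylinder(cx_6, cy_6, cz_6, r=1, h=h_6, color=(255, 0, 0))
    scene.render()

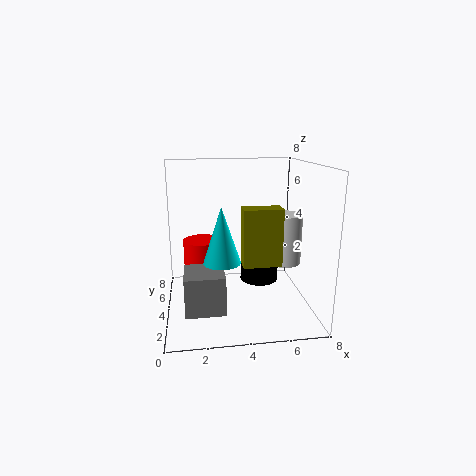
cx_1 = 1, cy_1 = 1, cz_1 = 1, w_1 = 2, h_1 = 2, cx_2 = 5, cy_2 = 3, cz_2 = 2, h_2 = 1, cx_3 = 7, cy_3 = 5, cz_3 = 2, h_3 = 3, cx_4 = 4, cy_4 = 2, cz_4 = 3, w_4 = 2, h_4 = 3, cx_5 = 3, cy_5 = 3, cz_5 = 3, h_5 = 3, cx_6 = 2, cy_6 = 4, cz_6 = 2, h_6 = 2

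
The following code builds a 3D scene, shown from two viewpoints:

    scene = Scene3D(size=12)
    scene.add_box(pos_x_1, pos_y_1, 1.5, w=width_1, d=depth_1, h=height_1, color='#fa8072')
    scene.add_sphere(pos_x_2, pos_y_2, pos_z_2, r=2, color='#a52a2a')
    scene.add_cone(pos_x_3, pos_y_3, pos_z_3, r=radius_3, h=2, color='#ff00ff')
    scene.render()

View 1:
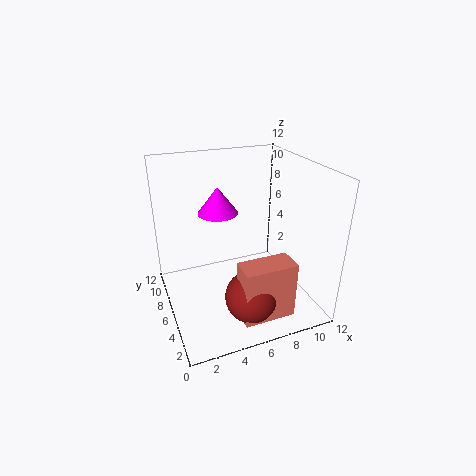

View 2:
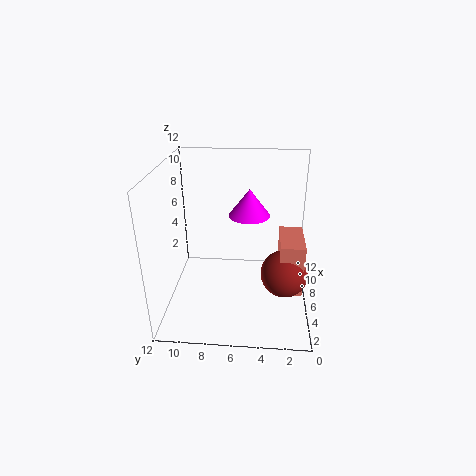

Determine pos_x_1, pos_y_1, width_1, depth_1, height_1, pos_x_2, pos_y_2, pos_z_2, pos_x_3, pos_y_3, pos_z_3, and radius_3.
pos_x_1 = 4.5; pos_y_1 = 0.5; width_1 = 4; depth_1 = 2; height_1 = 4.5; pos_x_2 = 5.5; pos_y_2 = 2; pos_z_2 = 3; pos_x_3 = 4; pos_y_3 = 5; pos_z_3 = 9; radius_3 = 1.5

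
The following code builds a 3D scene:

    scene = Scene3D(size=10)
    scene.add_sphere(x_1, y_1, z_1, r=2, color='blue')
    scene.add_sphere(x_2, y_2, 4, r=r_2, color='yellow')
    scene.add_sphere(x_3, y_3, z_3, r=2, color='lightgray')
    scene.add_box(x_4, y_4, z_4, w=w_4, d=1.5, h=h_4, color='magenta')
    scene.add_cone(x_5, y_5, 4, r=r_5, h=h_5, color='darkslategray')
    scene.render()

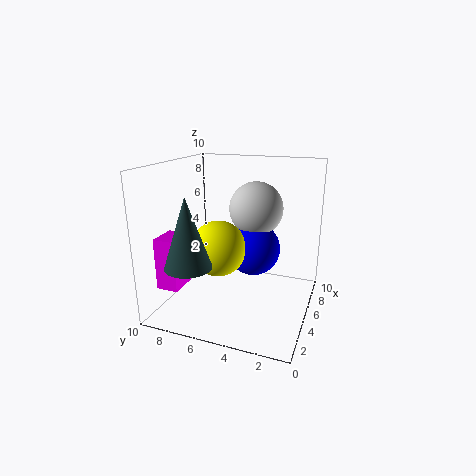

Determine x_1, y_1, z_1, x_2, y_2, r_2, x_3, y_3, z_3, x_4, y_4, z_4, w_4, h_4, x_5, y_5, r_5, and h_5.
x_1 = 7
y_1 = 4.5
z_1 = 3.5
x_2 = 5
y_2 = 6.5
r_2 = 2
x_3 = 7.5
y_3 = 4.5
z_3 = 6.5
x_4 = 1.5
y_4 = 8
z_4 = 2
w_4 = 2
h_4 = 3.5
x_5 = 1.5
y_5 = 7
r_5 = 1.5
h_5 = 4.5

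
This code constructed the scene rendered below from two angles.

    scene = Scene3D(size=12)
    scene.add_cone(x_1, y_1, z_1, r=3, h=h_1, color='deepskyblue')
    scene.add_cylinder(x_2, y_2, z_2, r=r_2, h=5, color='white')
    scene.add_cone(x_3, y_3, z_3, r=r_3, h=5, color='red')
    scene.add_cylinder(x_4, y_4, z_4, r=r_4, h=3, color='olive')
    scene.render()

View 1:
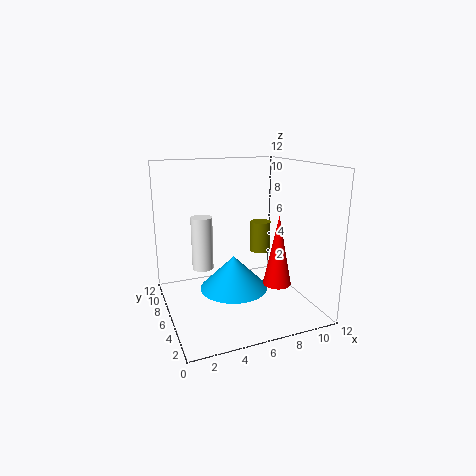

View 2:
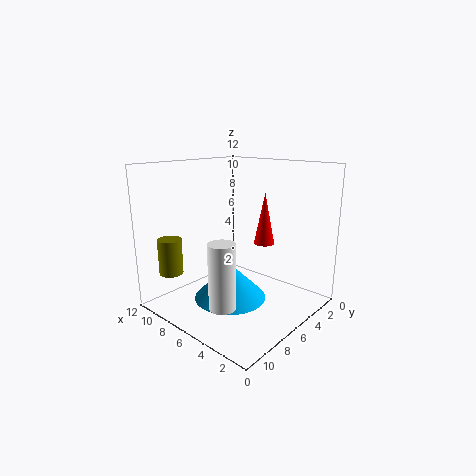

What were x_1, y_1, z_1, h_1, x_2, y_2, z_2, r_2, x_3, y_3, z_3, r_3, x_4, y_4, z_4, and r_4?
x_1 = 6; y_1 = 7; z_1 = 1; h_1 = 3; x_2 = 4; y_2 = 10; z_2 = 2; r_2 = 1; x_3 = 7; y_3 = 1; z_3 = 4; r_3 = 1; x_4 = 10; y_4 = 10; z_4 = 3; r_4 = 1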